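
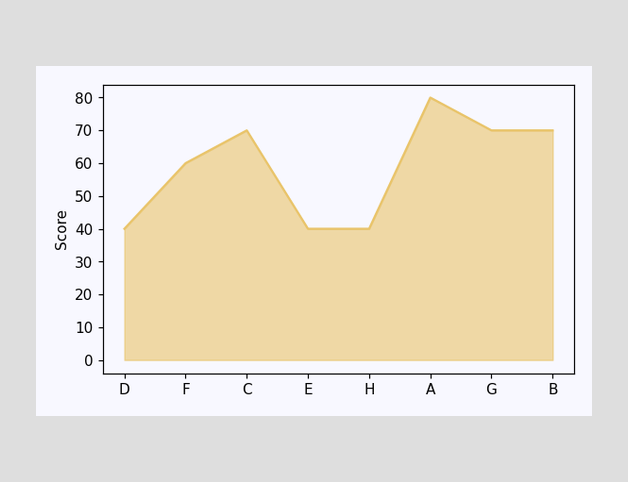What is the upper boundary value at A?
80

At A the upper boundary is at 80.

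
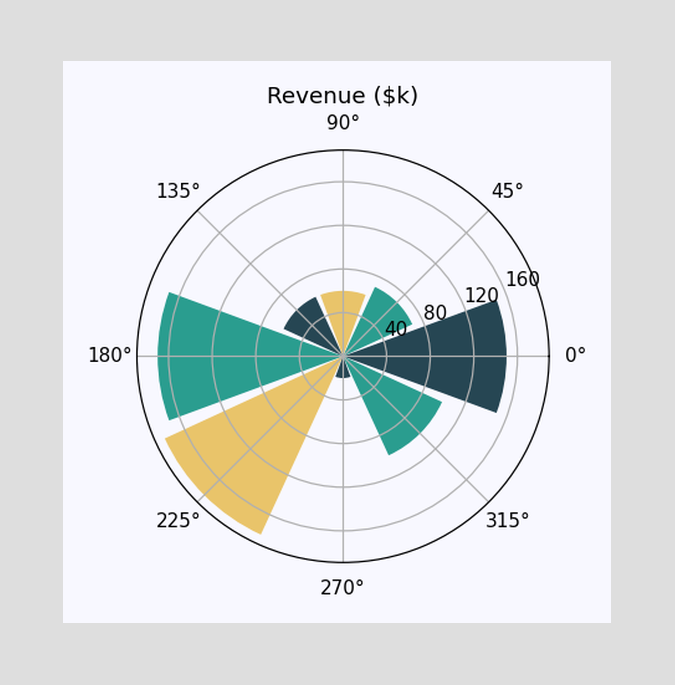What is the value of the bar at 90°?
The bar at 90° reaches $60k on the radial axis.

$60k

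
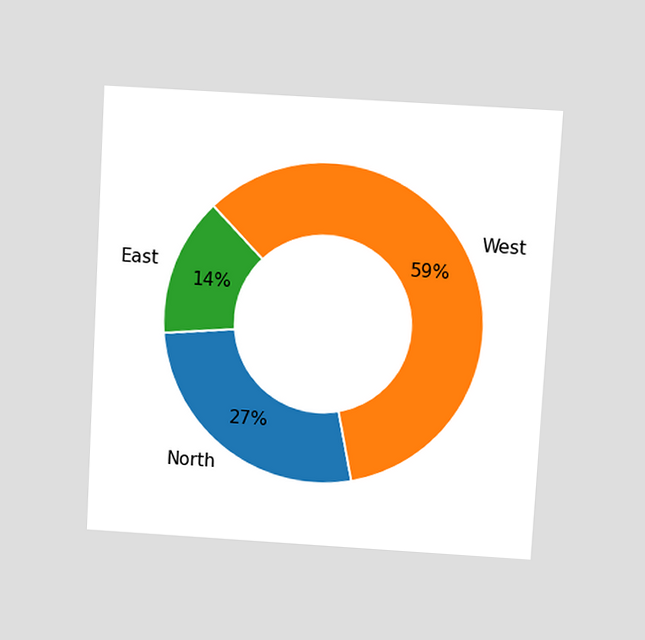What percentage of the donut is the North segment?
27%

The chart is tilted about 3° clockwise and viewed slightly from above. The North segment takes up 27% of the ring.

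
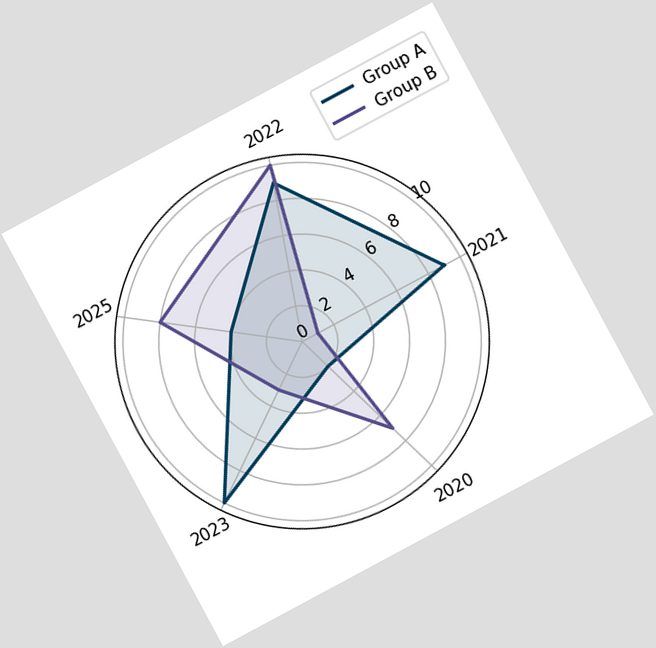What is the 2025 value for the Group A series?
The chart is tilted about 28° counter-clockwise. On the 2025 axis, Group A reaches 4.

4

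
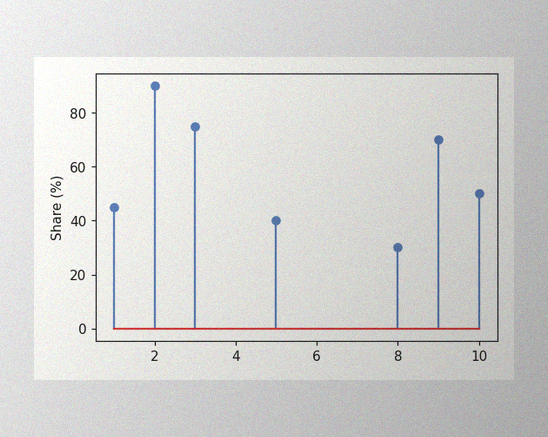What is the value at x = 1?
The image has some photo noise and uneven lighting. The stem at x=1 reaches 45%.

45%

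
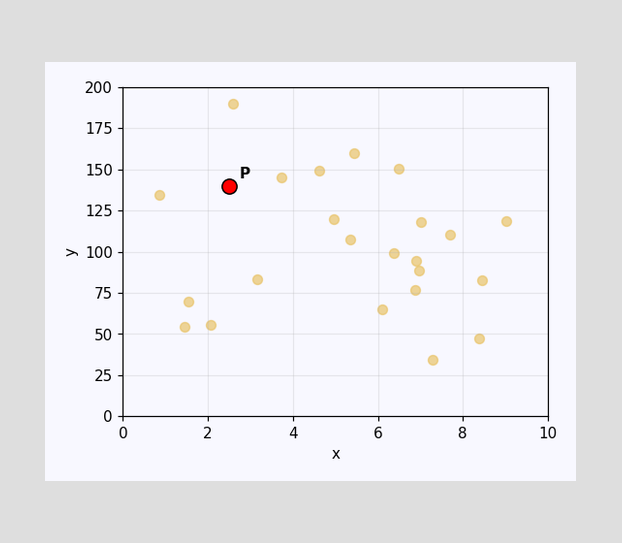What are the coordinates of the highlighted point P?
(2.5, 140)

Following the gridlines from P to each axis, P sits at (2.5, 140).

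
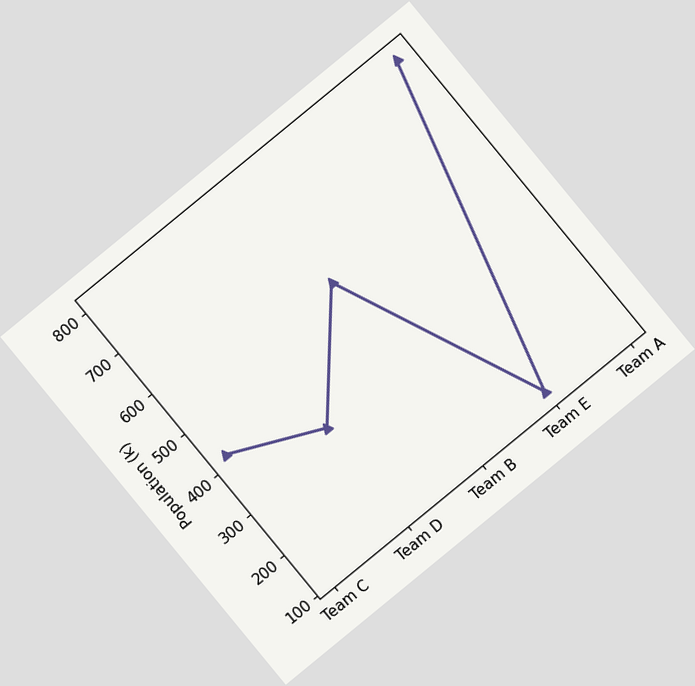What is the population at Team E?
126k

The chart is tilted about 39° counter-clockwise. At Team E, the line is at 126k.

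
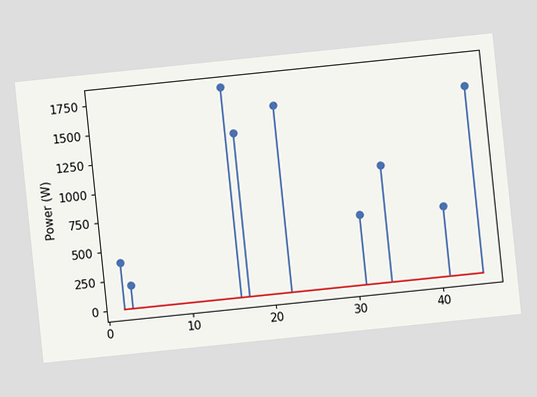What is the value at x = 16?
The chart is tilted about 6° counter-clockwise. The stem at x=16 reaches 1800W.

1800W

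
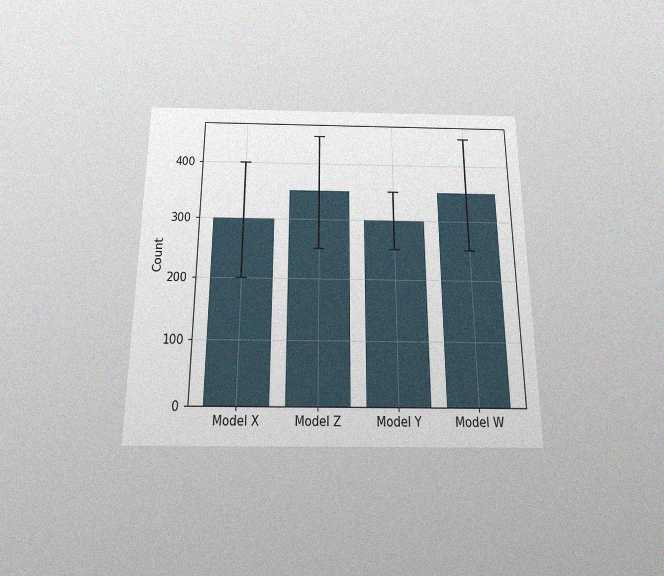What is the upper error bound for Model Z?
450

The chart is viewed slightly from below, with some photo noise. The Model Z bar's upper whisker reaches 450.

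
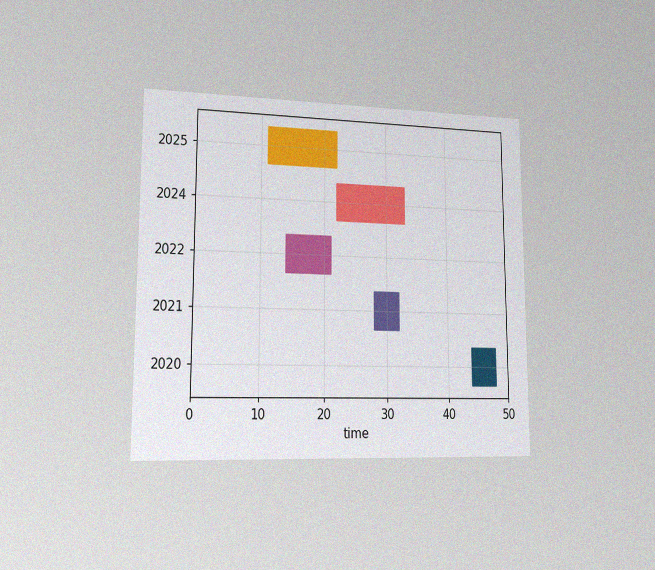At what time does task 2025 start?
11

The chart is viewed slightly from the left, with some photo noise. The 2025 bar begins at t=11.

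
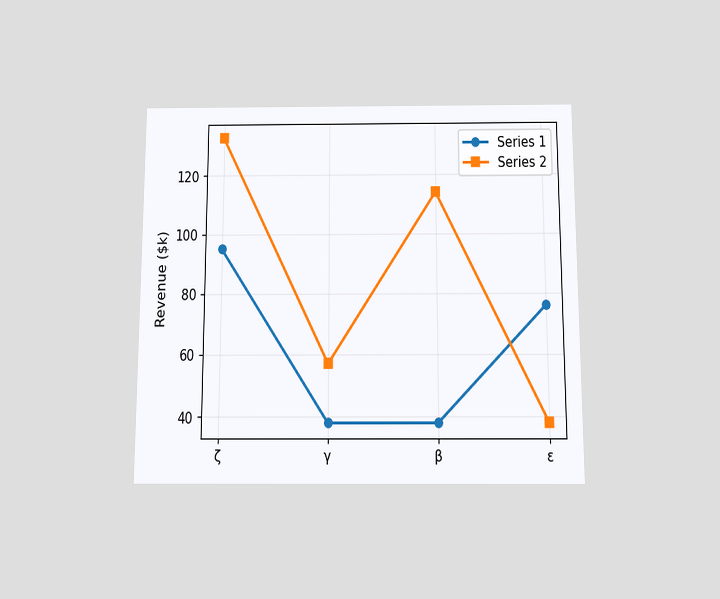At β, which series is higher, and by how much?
The chart is viewed slightly from below. At β, Series 2 sits above the other line by $76k.

Series 2, by $76k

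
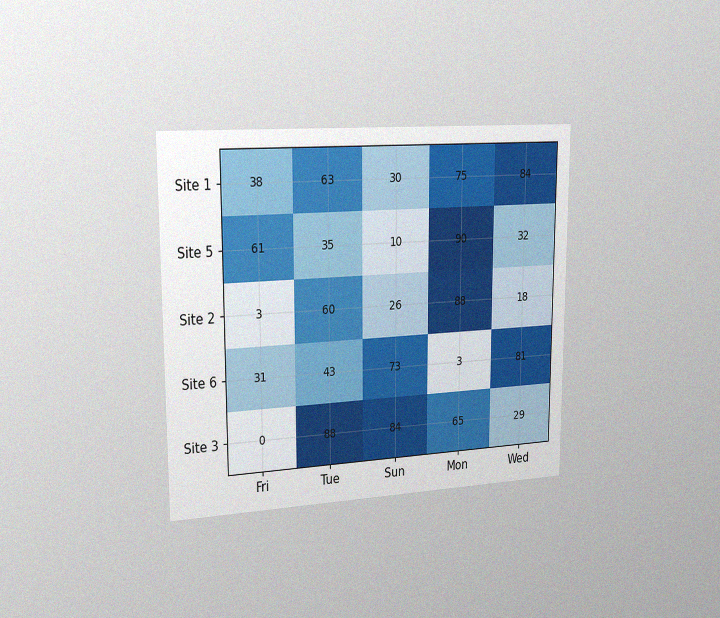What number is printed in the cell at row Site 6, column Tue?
43

The chart is viewed slightly from the left, with some photo noise. The (Site 6, Tue) cell reads 43.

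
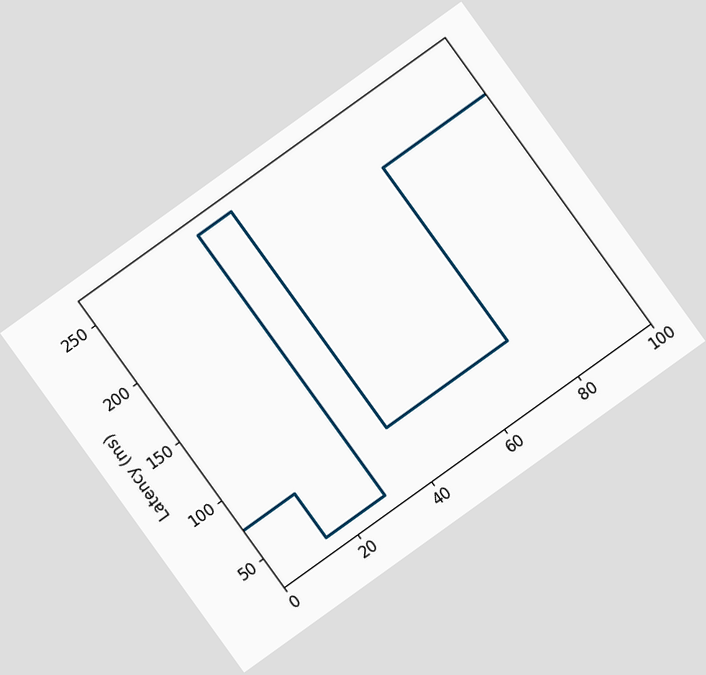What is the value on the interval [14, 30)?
The chart is tilted about 36° counter-clockwise. On [14, 30) the step sits at 37ms.

37ms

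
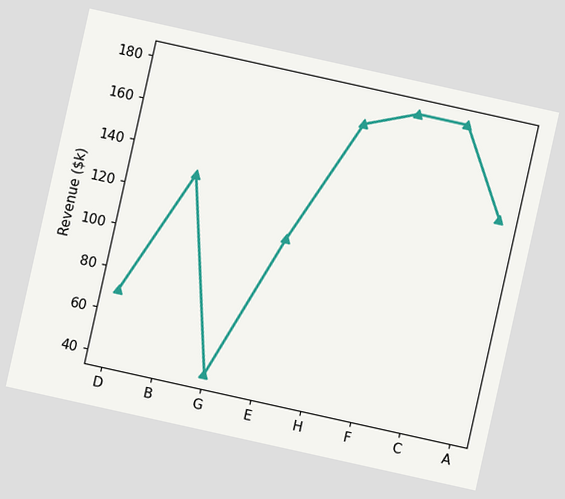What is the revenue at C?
The chart is tilted about 13° clockwise. At C, the line is at $180k.

$180k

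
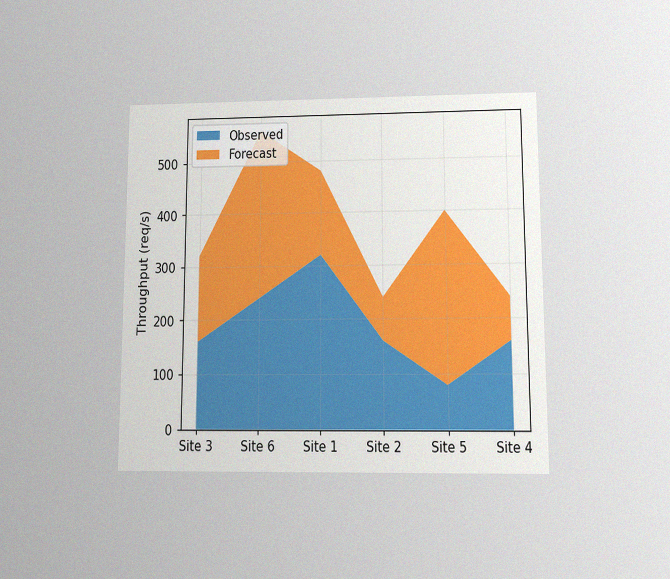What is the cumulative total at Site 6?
560req/s

The chart is viewed at a slight angle, with some photo noise. The stacked total at Site 6 reaches 560req/s.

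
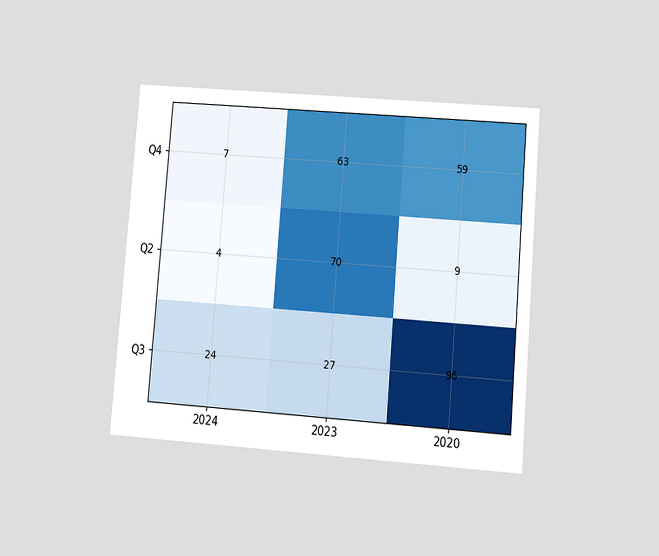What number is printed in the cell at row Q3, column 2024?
24

The chart is tilted about 5° clockwise and viewed at a slight angle. The (Q3, 2024) cell reads 24.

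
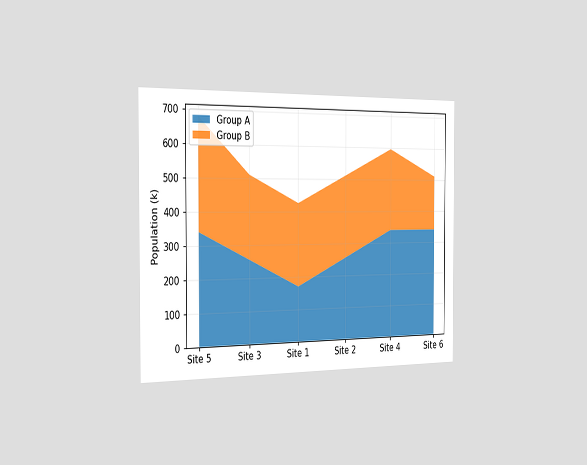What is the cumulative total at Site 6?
510k

The chart is viewed slightly from the left. The stacked total at Site 6 reaches 510k.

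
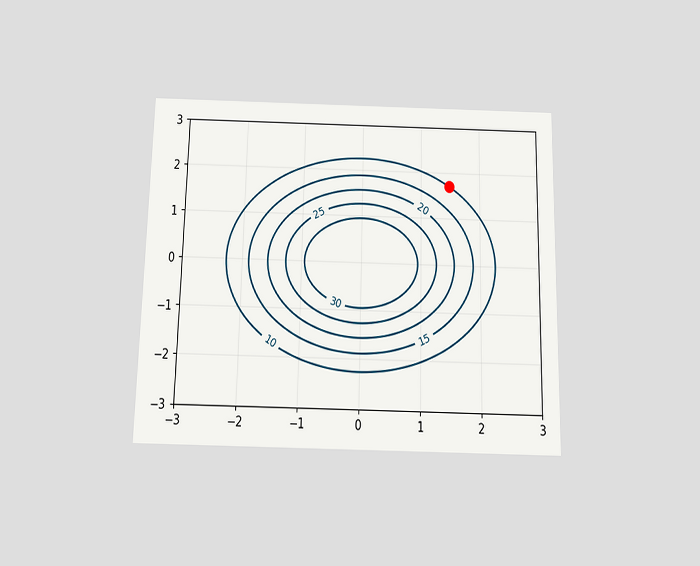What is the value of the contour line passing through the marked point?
The chart is viewed slightly from below. The marked point sits on the contour labelled 10.

10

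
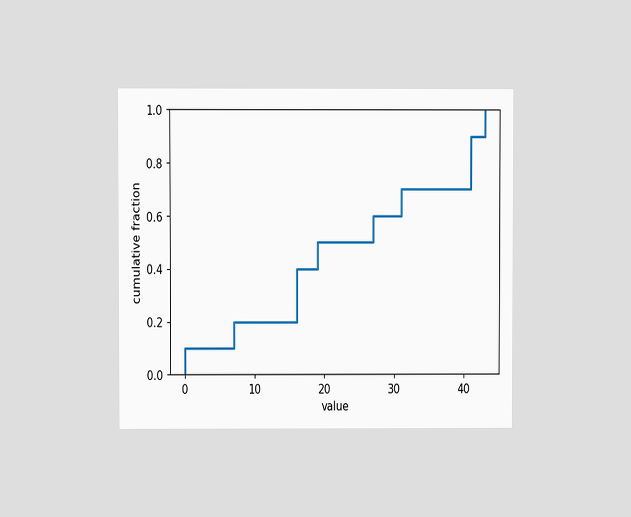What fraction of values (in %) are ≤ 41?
90%

The chart is viewed at a slight angle. At x=41 the ECDF step is at 90%.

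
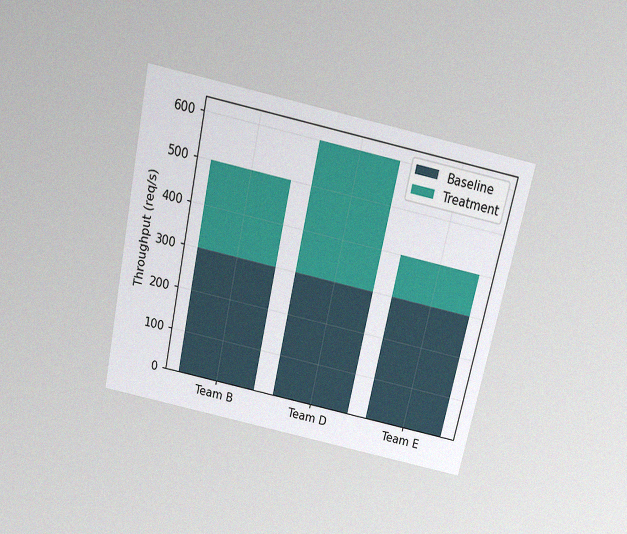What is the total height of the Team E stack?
400req/s

The chart is tilted about 12° clockwise and viewed slightly from above, with some photo noise. The Team E stack's top reaches 400req/s on the y-axis.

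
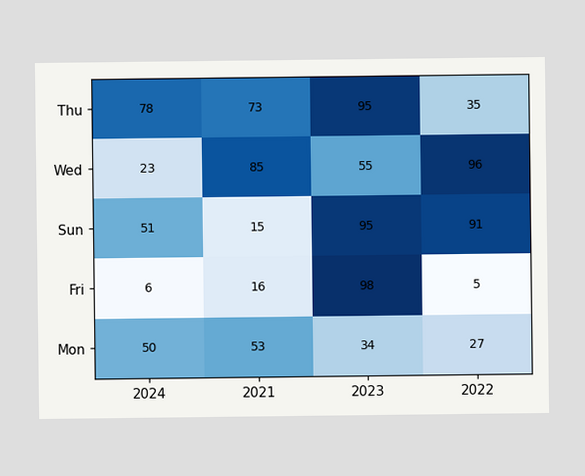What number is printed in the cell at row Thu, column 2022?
The (Thu, 2022) cell reads 35.

35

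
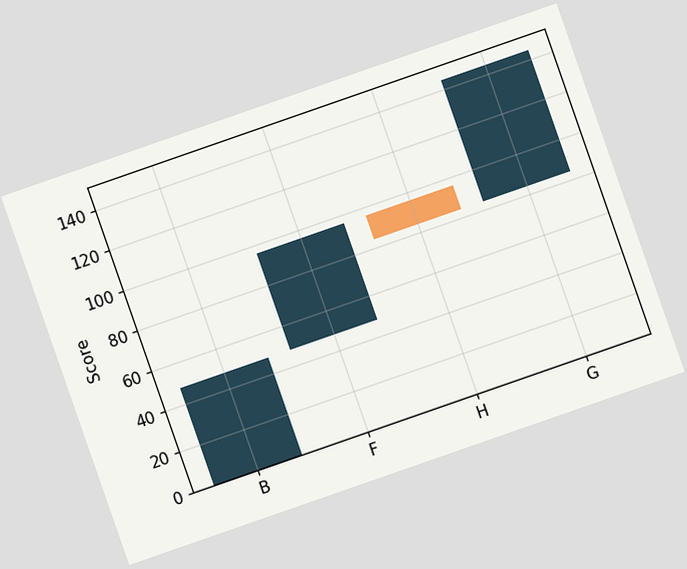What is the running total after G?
The chart is tilted about 19° counter-clockwise. After G the running total reaches 144.

144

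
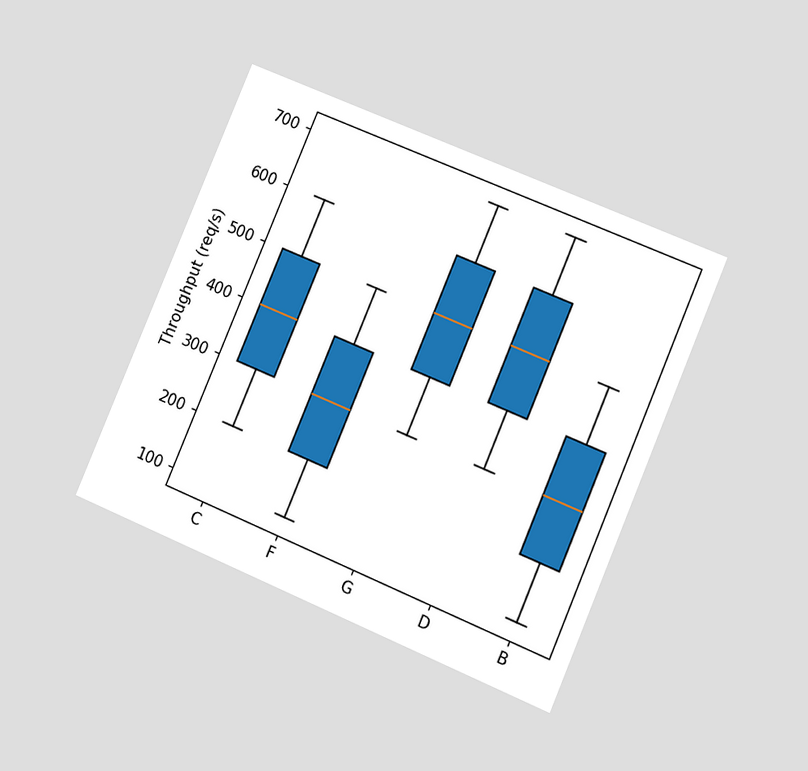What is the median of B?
The chart is tilted about 23° clockwise and viewed at a slight angle. The median line in the B box sits at 300req/s.

300req/s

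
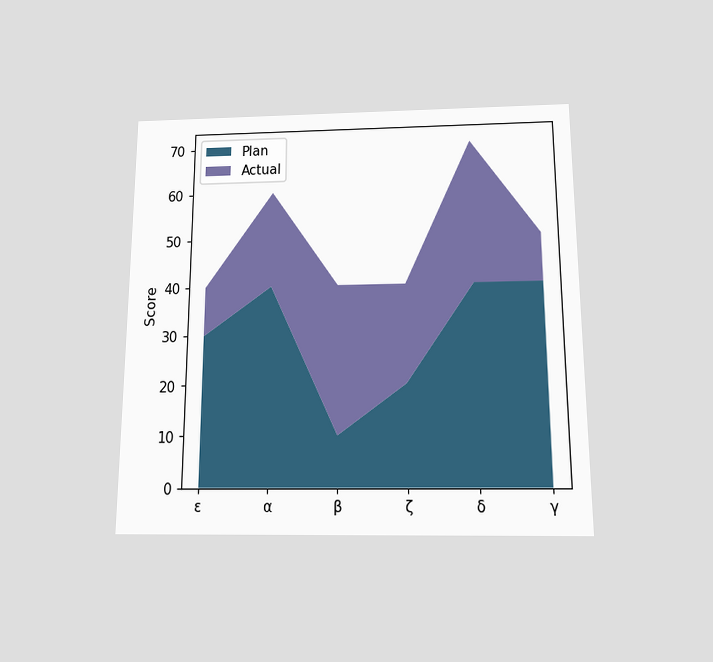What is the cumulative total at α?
The chart is viewed slightly from below. The stacked total at α reaches 60.

60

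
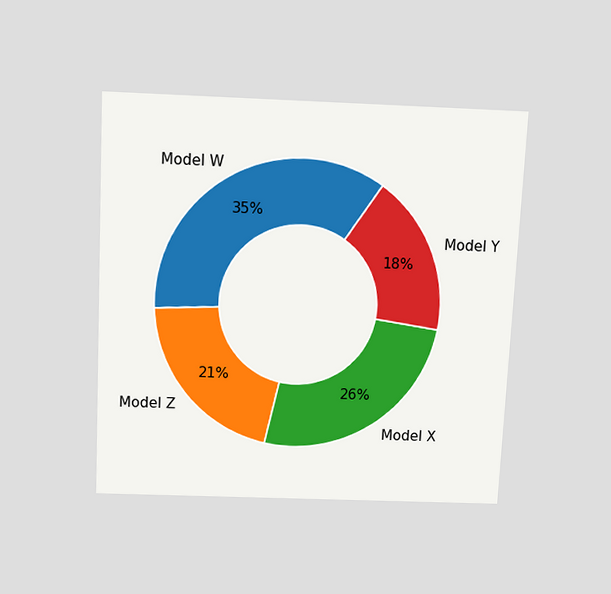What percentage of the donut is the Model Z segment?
21%

The chart is tilted about 3° clockwise and viewed slightly from above. The Model Z segment takes up 21% of the ring.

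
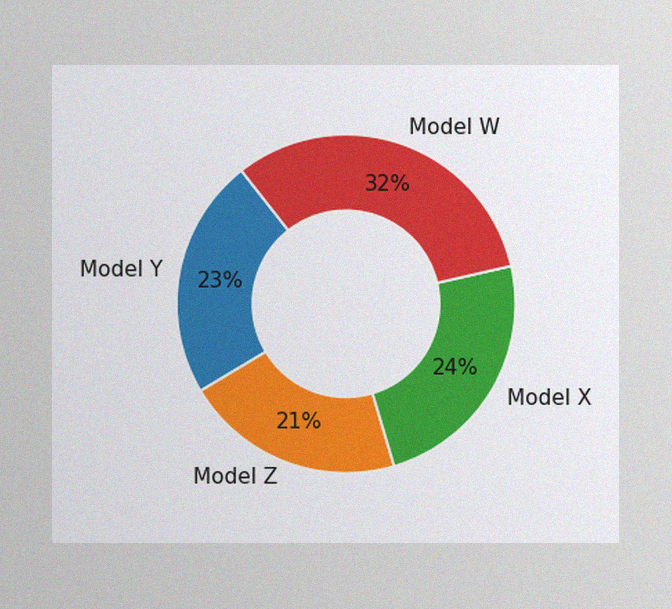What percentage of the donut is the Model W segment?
The image has some photo noise and uneven lighting. The Model W segment takes up 32% of the ring.

32%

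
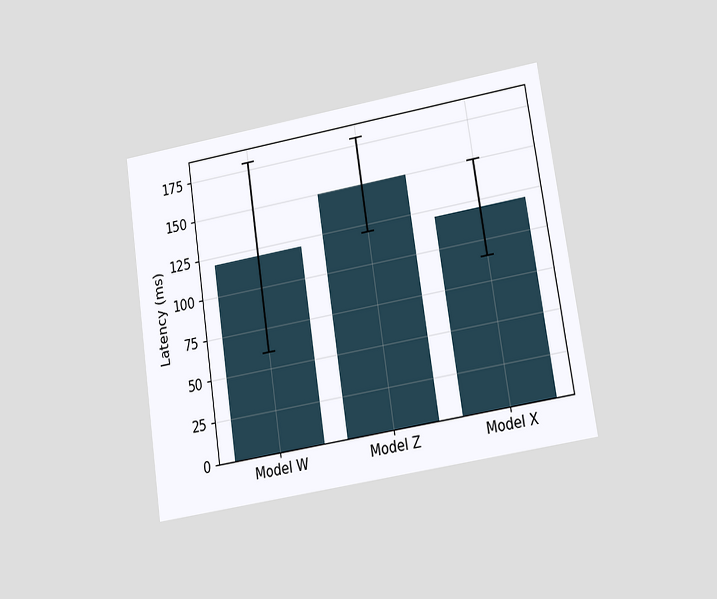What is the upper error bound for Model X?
The chart is tilted about 9° counter-clockwise and viewed at a slight angle. The Model X bar's upper whisker reaches 150ms.

150ms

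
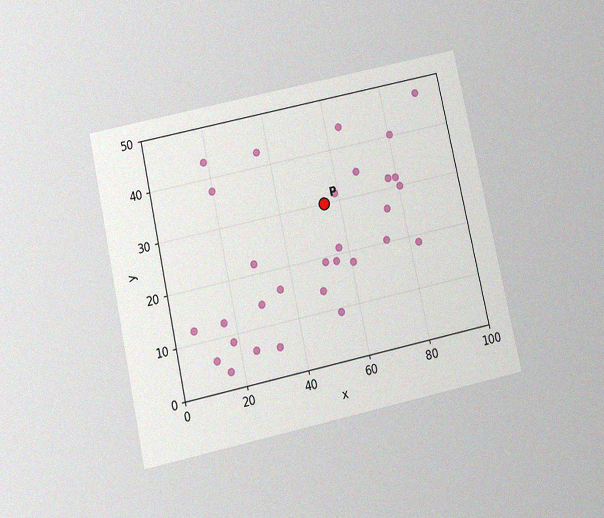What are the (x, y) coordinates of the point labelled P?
The chart is tilted about 12° counter-clockwise and viewed slightly from below, with some photo noise. Following the gridlines from P to each axis, P sits at (55, 30).

(55, 30)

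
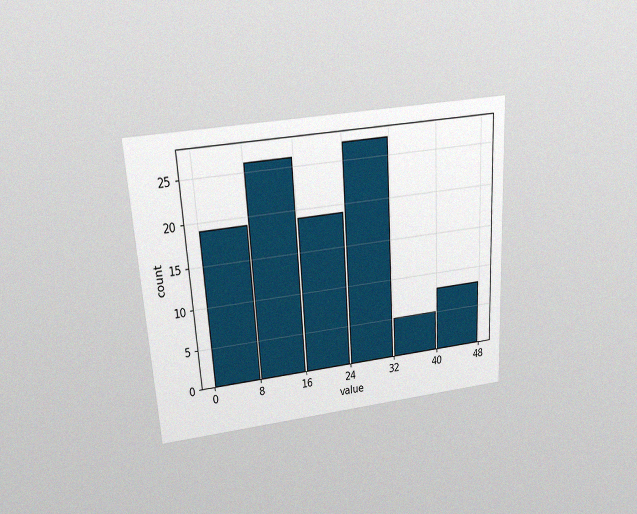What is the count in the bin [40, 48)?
8

The chart is tilted about 3° counter-clockwise and viewed slightly from above, with some photo noise. The [40, 48) bin has height 8.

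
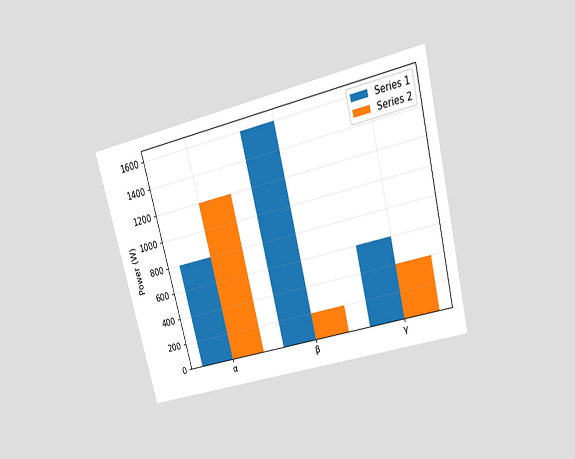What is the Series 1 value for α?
800W

The chart is tilted about 14° counter-clockwise and viewed at a slight angle. The Series 1 bar at α reaches 800W on the y-axis.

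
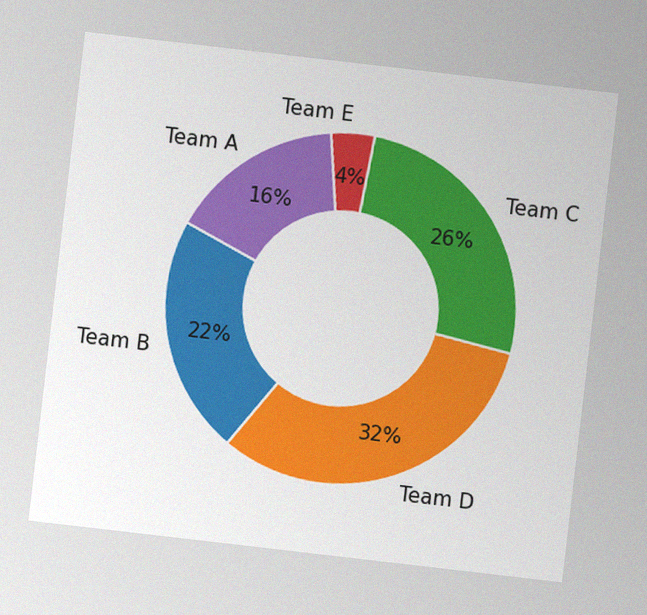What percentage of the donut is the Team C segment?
The chart is tilted about 7° clockwise, with some photo noise. The Team C segment takes up 26% of the ring.

26%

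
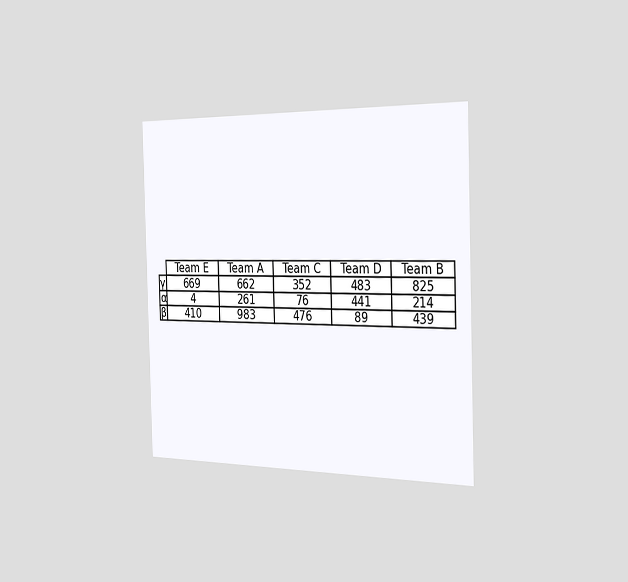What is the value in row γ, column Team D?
The chart is viewed slightly from the right. The (γ, Team D) cell reads 483.

483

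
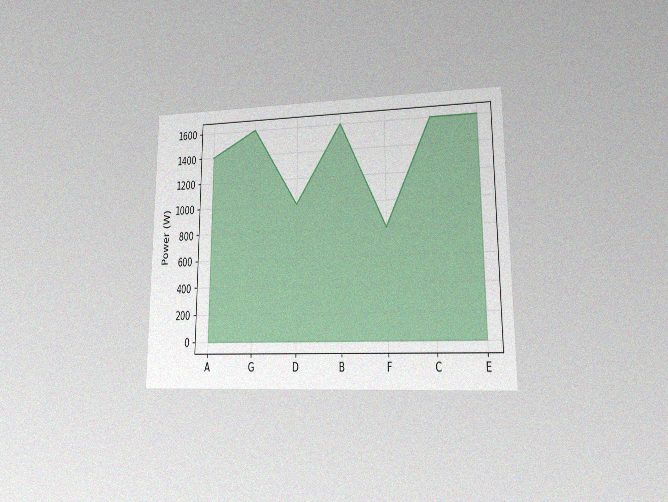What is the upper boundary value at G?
The chart is viewed at a slight angle, with some photo noise. At G the upper boundary is at 1600W.

1600W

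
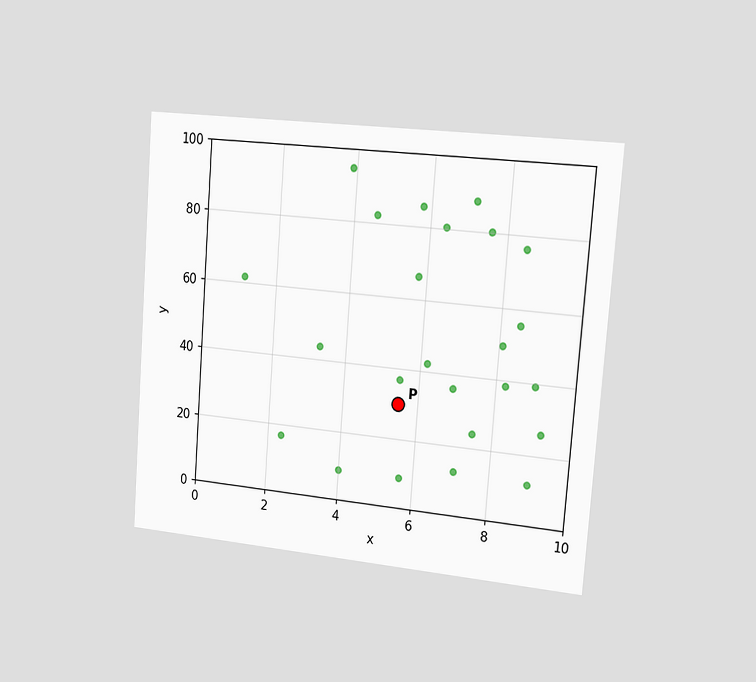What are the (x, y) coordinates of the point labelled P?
(5.5, 30)

The chart is tilted about 4° clockwise and viewed slightly from the right. Following the gridlines from P to each axis, P sits at (5.5, 30).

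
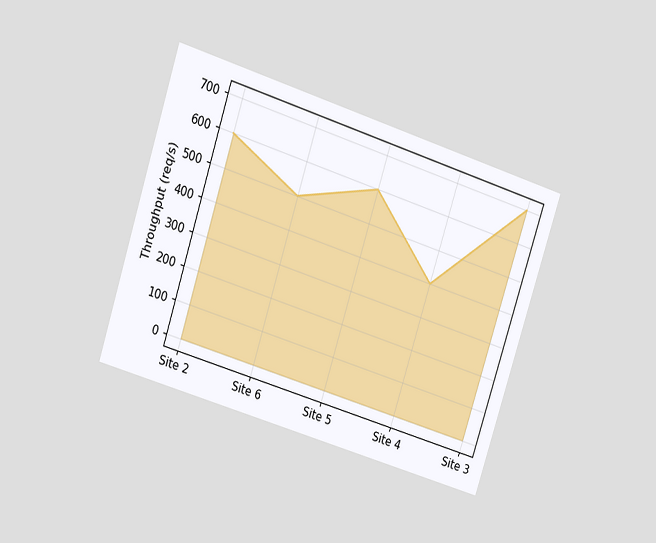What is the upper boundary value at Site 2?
The chart is tilted about 18° clockwise and viewed at a slight angle. At Site 2 the upper boundary is at 600req/s.

600req/s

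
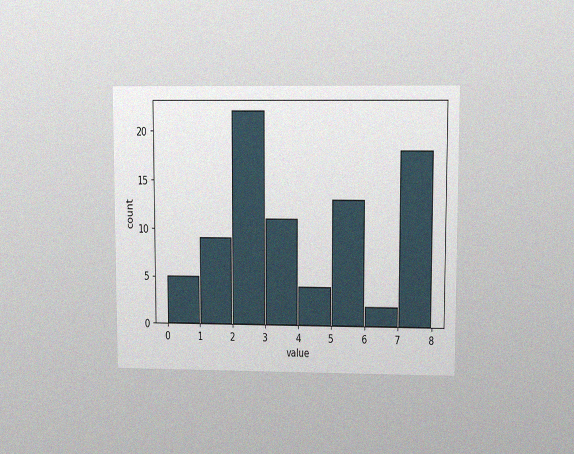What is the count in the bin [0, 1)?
The chart is viewed at a slight angle, with some photo noise. The [0, 1) bin has height 5.

5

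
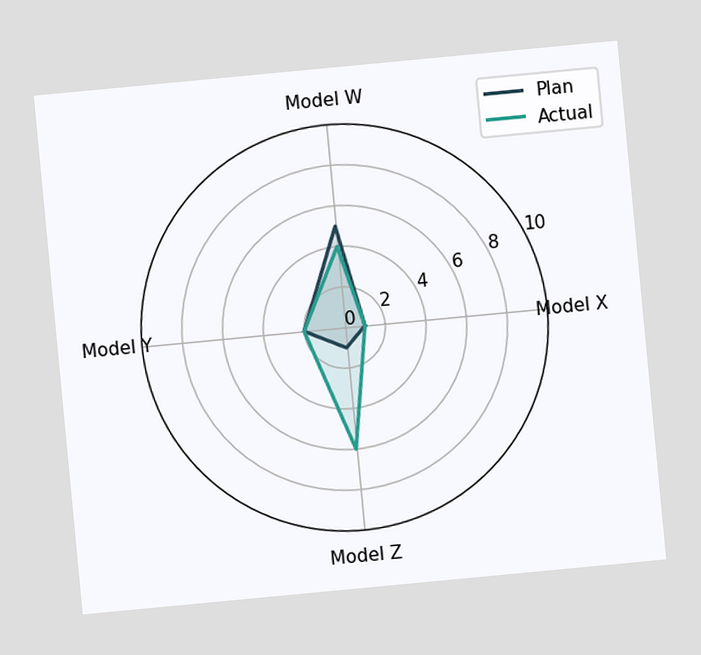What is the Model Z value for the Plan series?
1

The chart is tilted about 5° counter-clockwise. On the Model Z axis, Plan reaches 1.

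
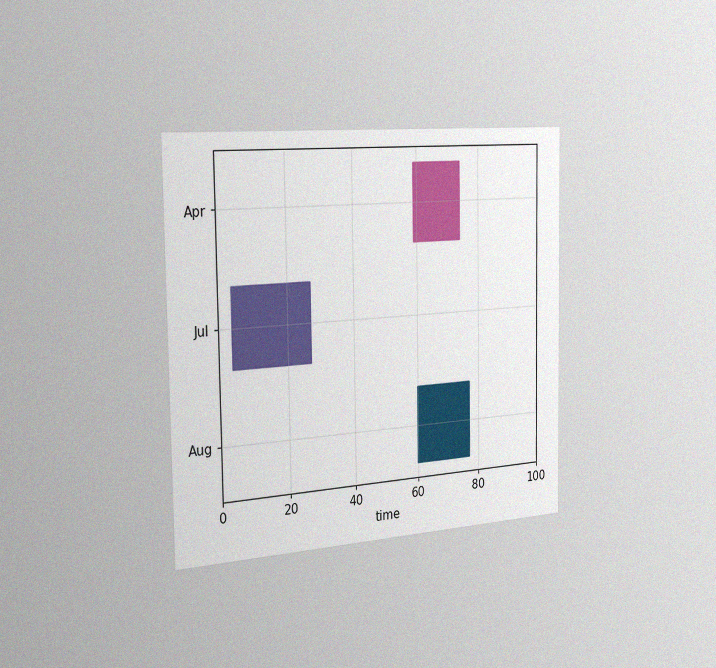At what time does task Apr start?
The chart is viewed slightly from the left, with some photo noise. The Apr bar begins at t=59.

59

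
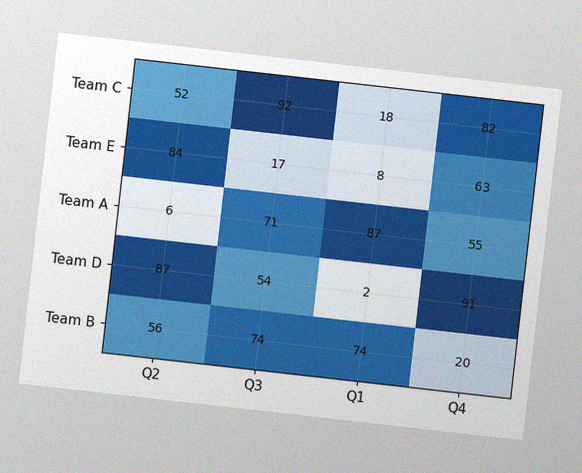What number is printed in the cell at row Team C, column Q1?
The chart is tilted about 6° clockwise, with some photo noise. The (Team C, Q1) cell reads 18.

18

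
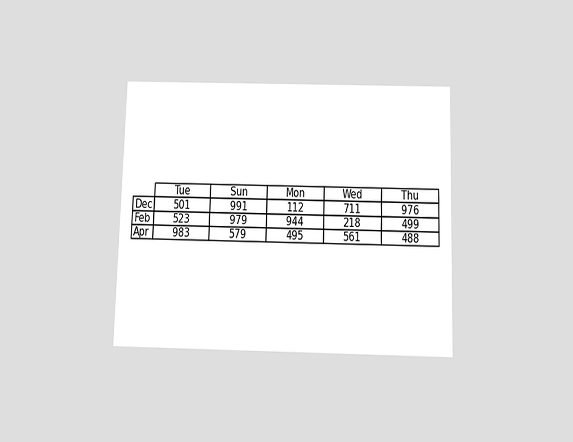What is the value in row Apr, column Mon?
The chart is viewed slightly from below. The (Apr, Mon) cell reads 495.

495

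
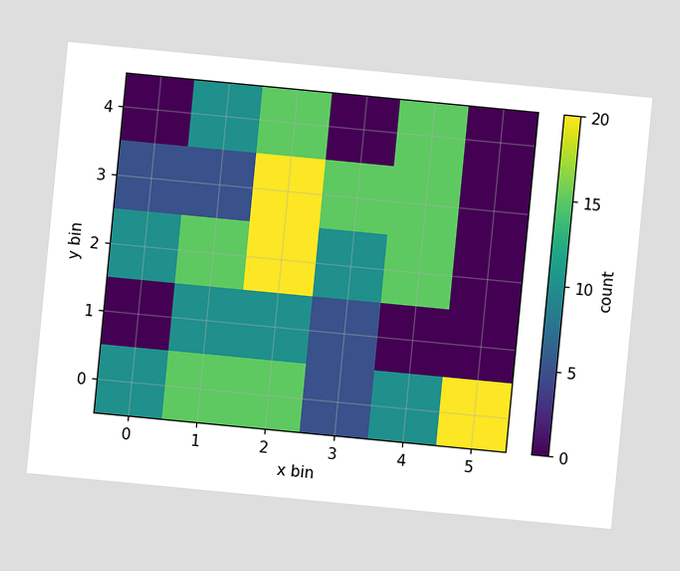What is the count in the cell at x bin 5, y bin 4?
The chart is tilted about 5° clockwise. Matching the cell (5, 4) against the colorbar gives 0.

0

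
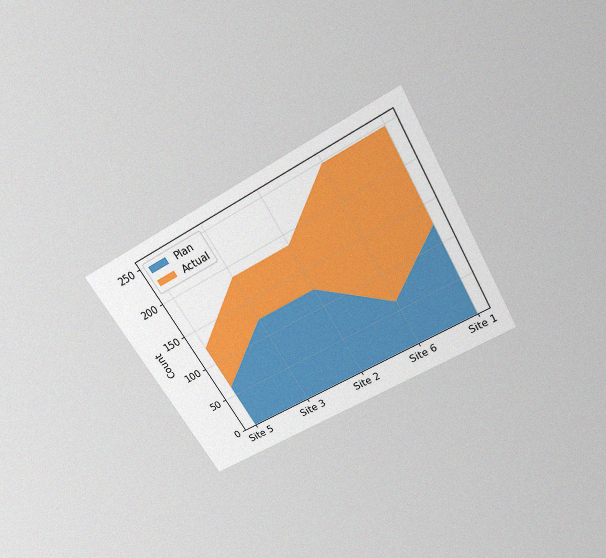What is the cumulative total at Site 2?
The chart is tilted about 30° counter-clockwise and viewed slightly from above, with some photo noise. The stacked total at Site 2 reaches 186.

186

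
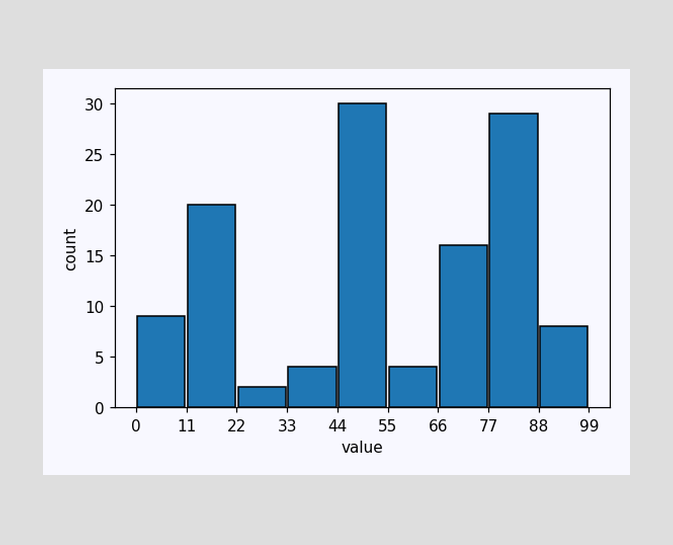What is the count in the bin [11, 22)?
The [11, 22) bin has height 20.

20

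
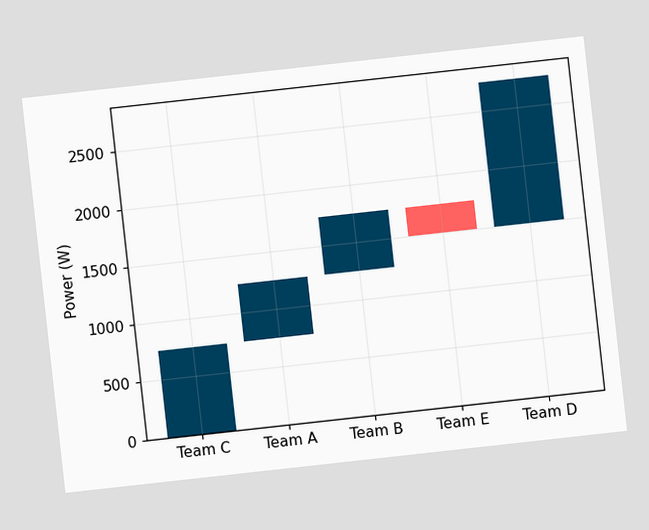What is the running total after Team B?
The chart is tilted about 6° counter-clockwise. After Team B the running total reaches 1750W.

1750W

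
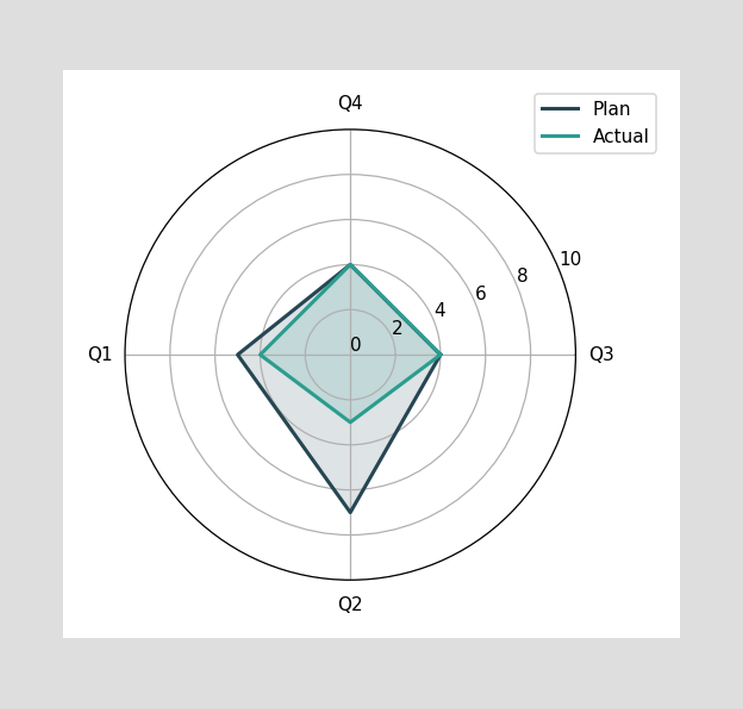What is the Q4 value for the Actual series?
On the Q4 axis, Actual reaches 4.

4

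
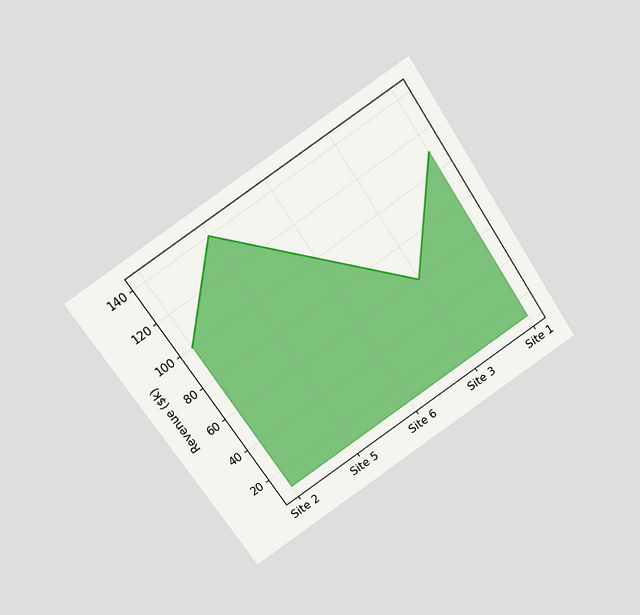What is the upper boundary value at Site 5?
$140k

The chart is tilted about 34° counter-clockwise and viewed at a slight angle. At Site 5 the upper boundary is at $140k.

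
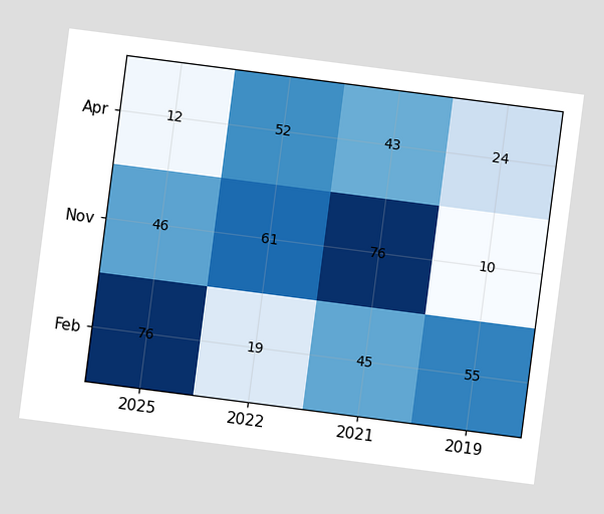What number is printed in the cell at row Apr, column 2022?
52

The chart is tilted about 7° clockwise. The (Apr, 2022) cell reads 52.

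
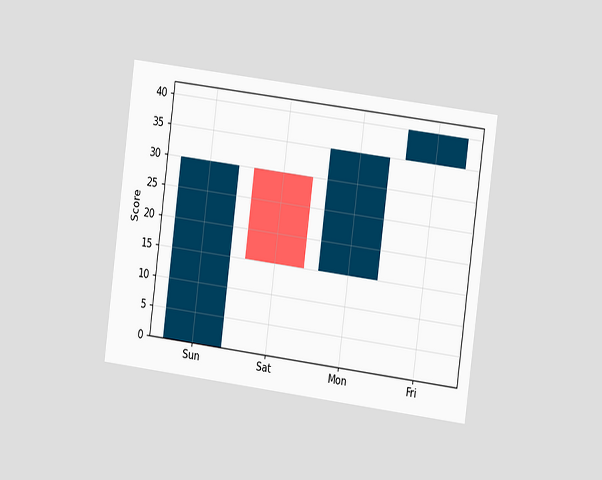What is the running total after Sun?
The chart is tilted about 7° clockwise and viewed at a slight angle. After Sun the running total reaches 30.

30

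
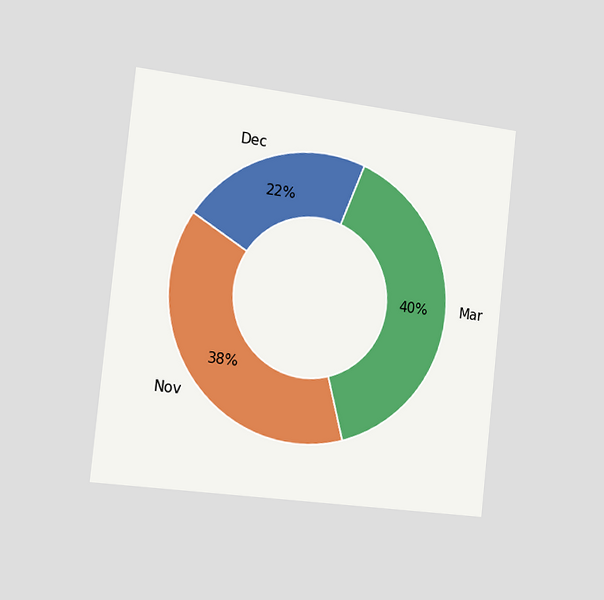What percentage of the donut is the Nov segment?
38%

The chart is tilted about 6° clockwise and viewed slightly from the left. The Nov segment takes up 38% of the ring.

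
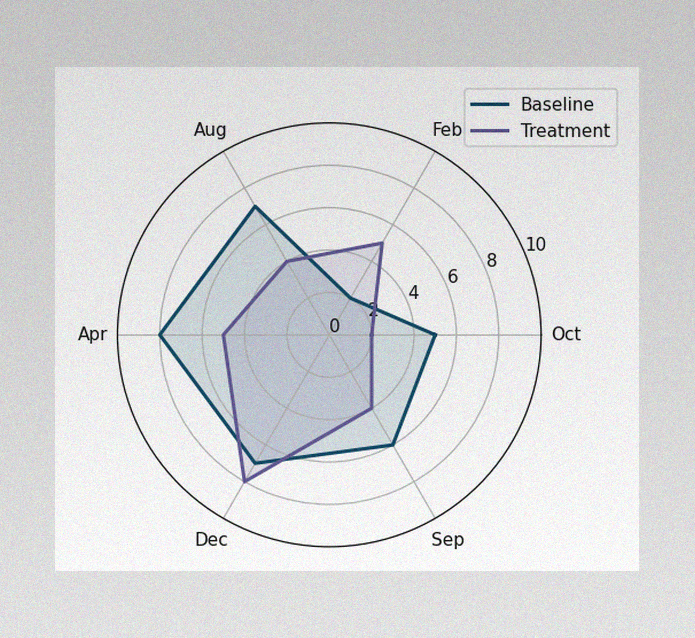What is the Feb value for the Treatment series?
5

The image has some photo noise and uneven lighting. On the Feb axis, Treatment reaches 5.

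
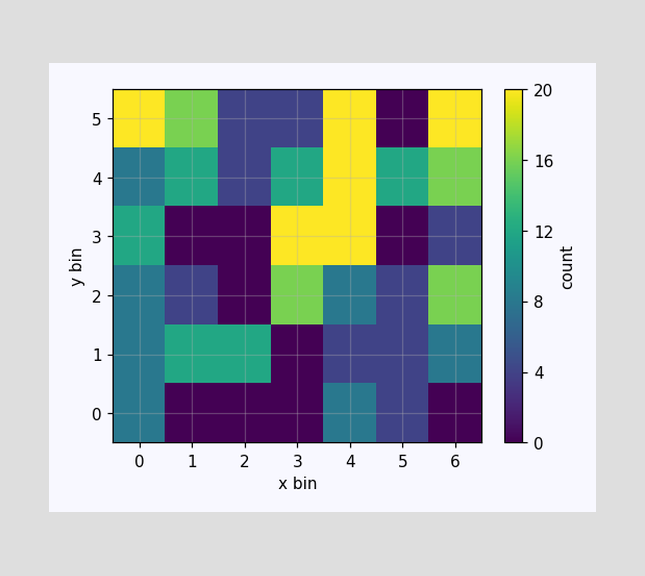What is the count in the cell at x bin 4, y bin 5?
20

Matching the cell (4, 5) against the colorbar gives 20.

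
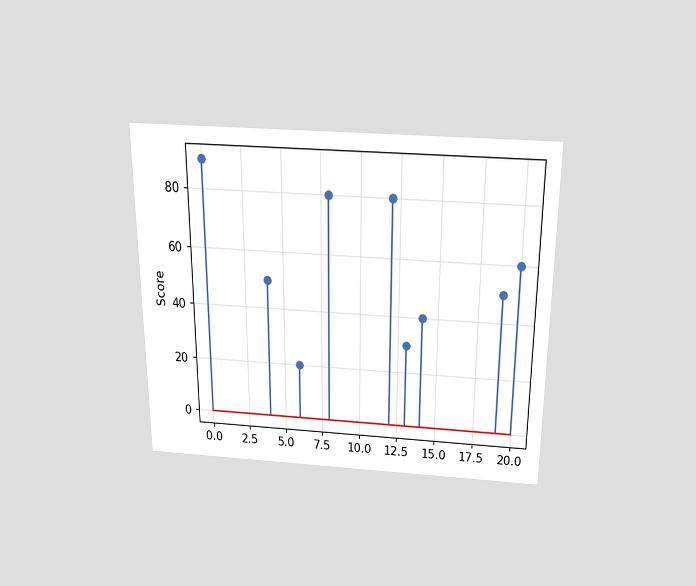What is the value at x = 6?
The chart is viewed slightly from above. The stem at x=6 reaches 20.

20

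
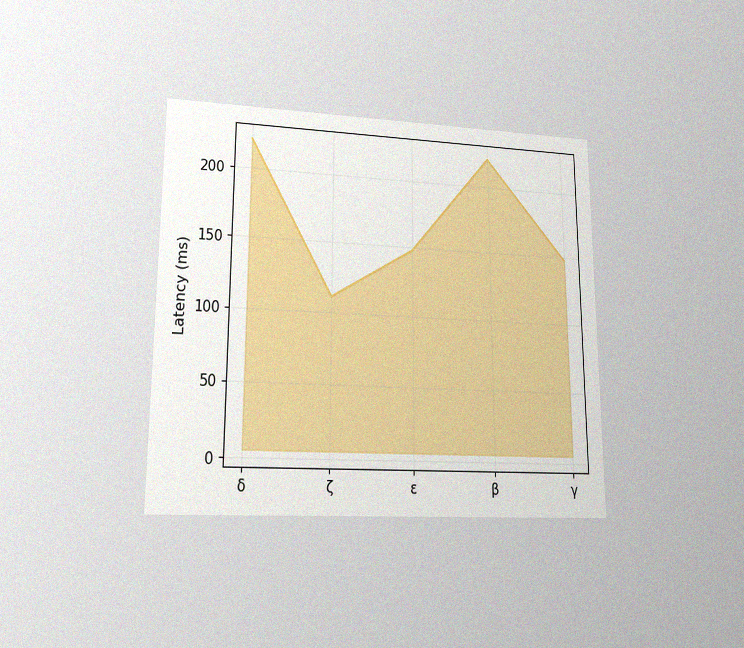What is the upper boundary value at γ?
The chart is viewed at a slight angle, with some photo noise. At γ the upper boundary is at 148ms.

148ms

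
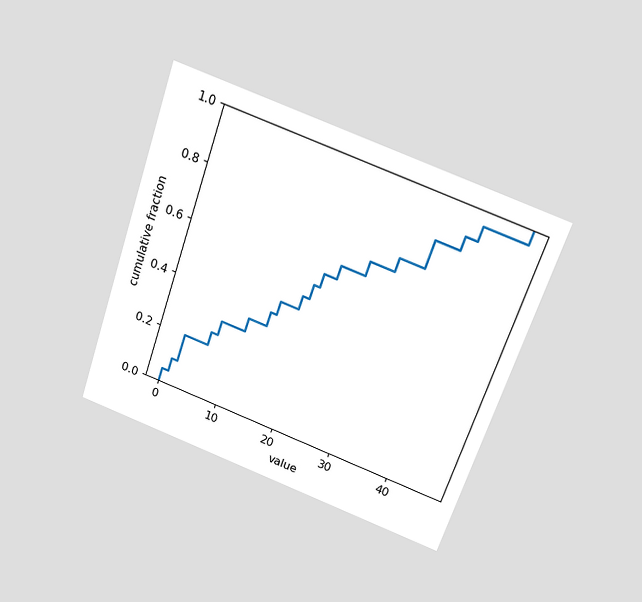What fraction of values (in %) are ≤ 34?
The chart is tilted about 19° clockwise and viewed slightly from above. At x=34 the ECDF step is at 85%.

85%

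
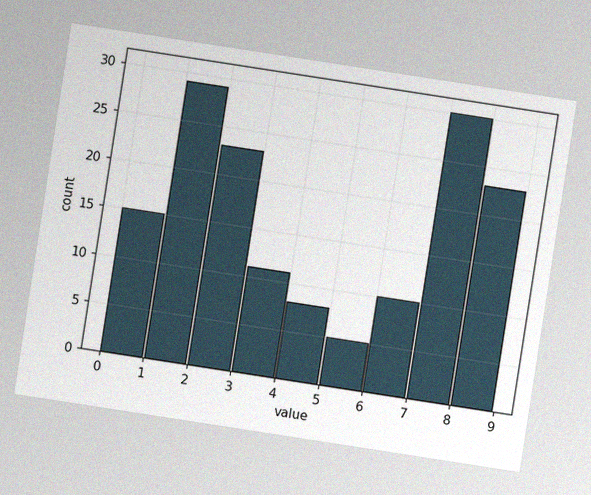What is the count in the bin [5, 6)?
5

The chart is tilted about 9° clockwise, with some photo noise. The [5, 6) bin has height 5.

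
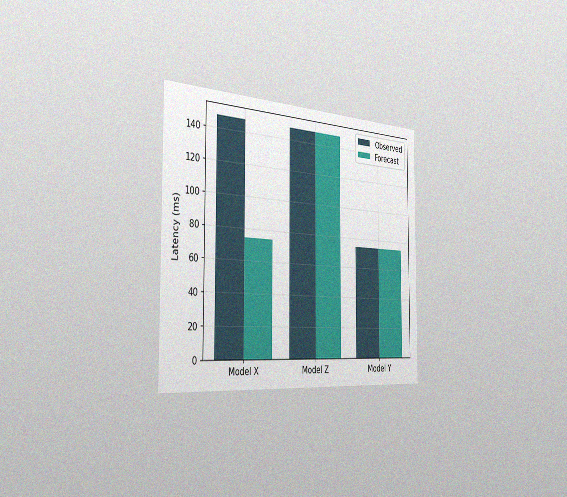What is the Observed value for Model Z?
148ms

The chart is viewed slightly from the left, with some photo noise. The Observed bar at Model Z reaches 148ms on the y-axis.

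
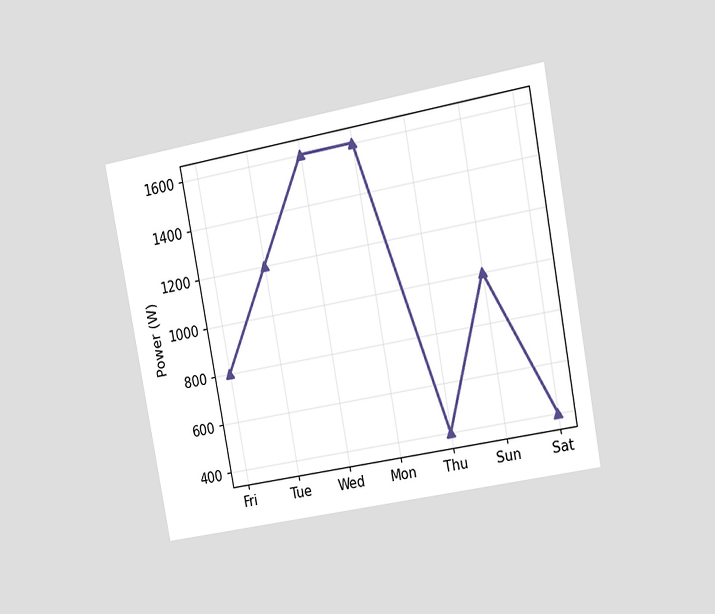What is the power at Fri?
The chart is tilted about 10° counter-clockwise and viewed at a slight angle. At Fri, the line is at 800W.

800W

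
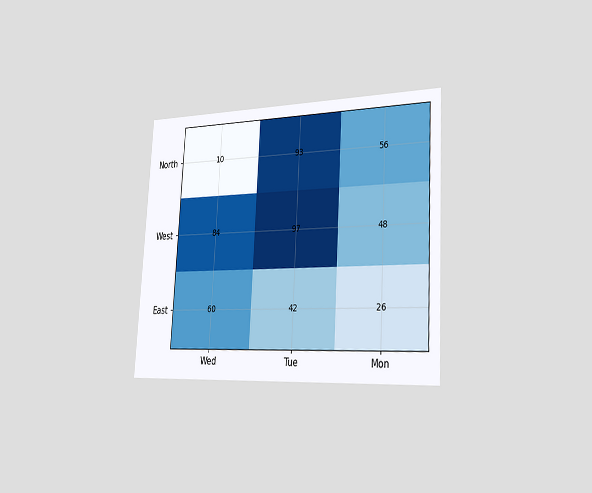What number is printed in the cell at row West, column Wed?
84

The chart is tilted about 3° clockwise and viewed slightly from the right. The (West, Wed) cell reads 84.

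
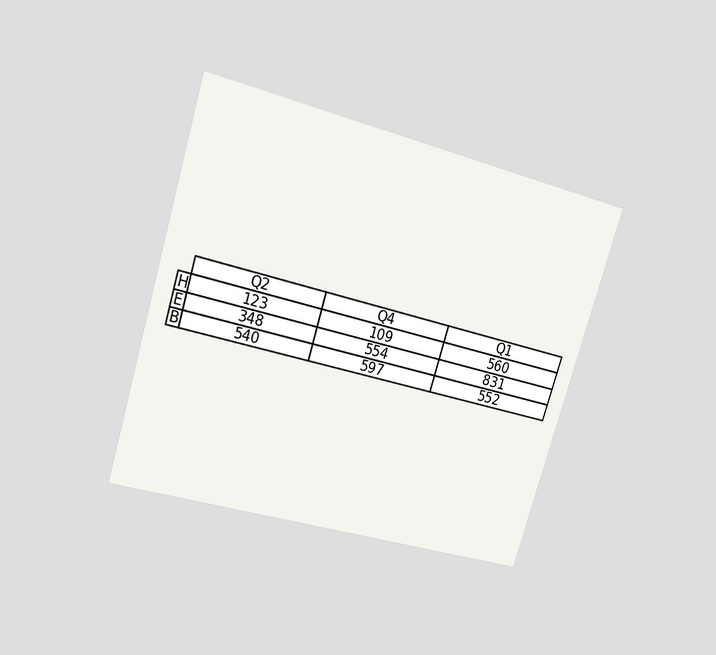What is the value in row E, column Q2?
348

The chart is tilted about 17° clockwise and viewed at a slight angle. The (E, Q2) cell reads 348.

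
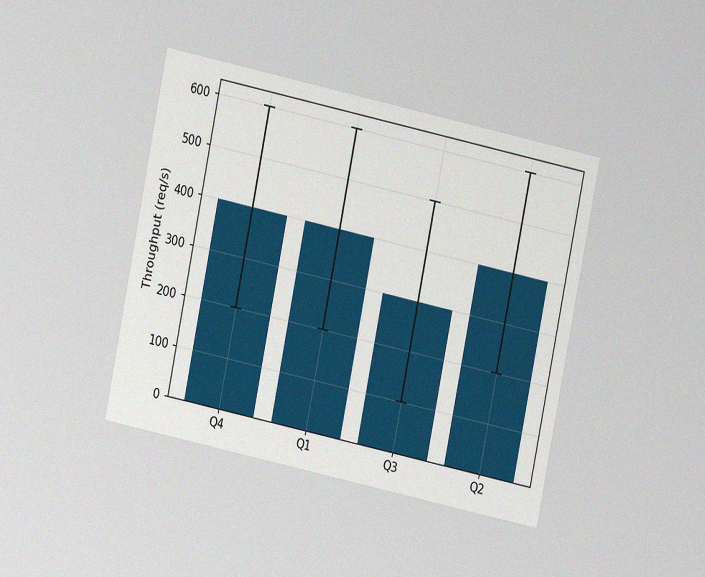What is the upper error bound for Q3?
500req/s

The chart is tilted about 12° clockwise and viewed at a slight angle, with some photo noise. The Q3 bar's upper whisker reaches 500req/s.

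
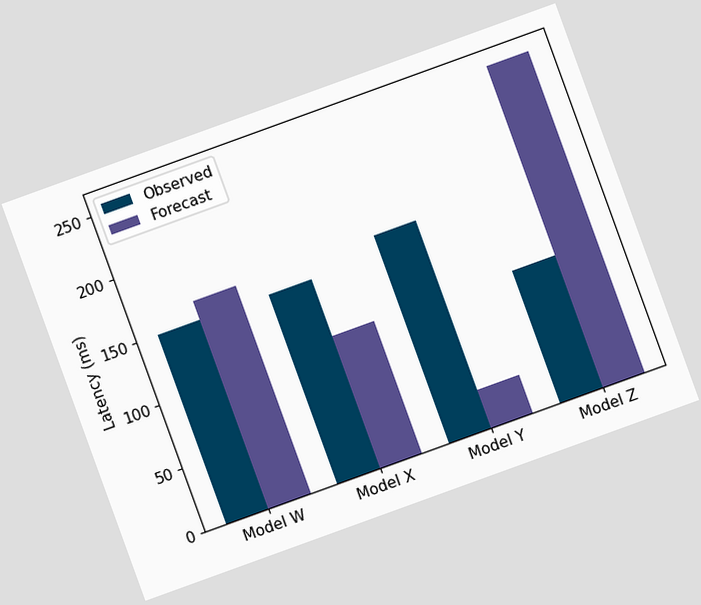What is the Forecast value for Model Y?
The chart is tilted about 20° counter-clockwise. The Forecast bar at Model Y reaches 30ms on the y-axis.

30ms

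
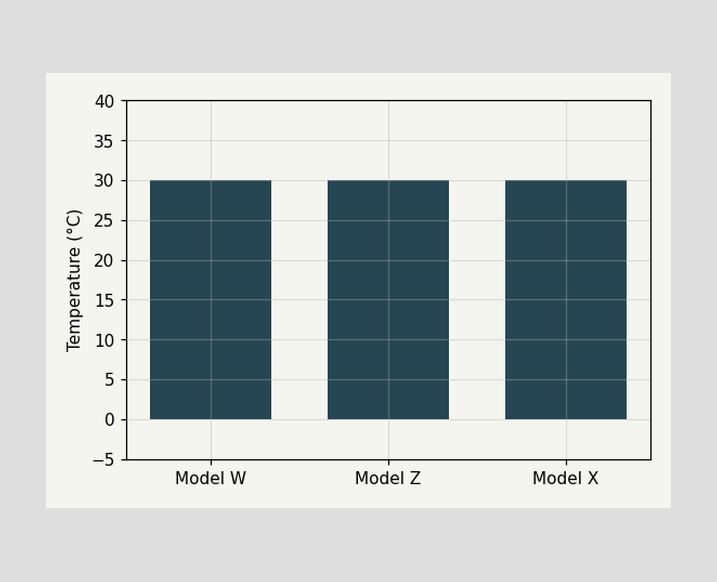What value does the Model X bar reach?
Reading along the chart's y-axis, the Model X bar reaches 30°C.

30°C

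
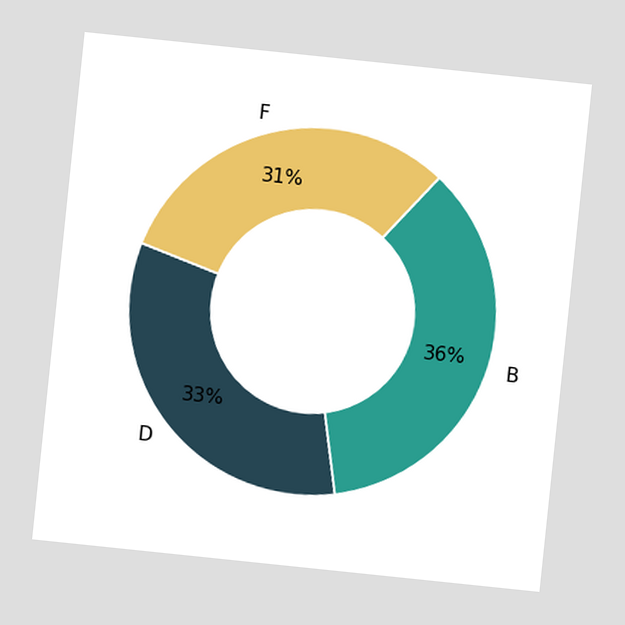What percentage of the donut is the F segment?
The chart is tilted about 6° clockwise. The F segment takes up 31% of the ring.

31%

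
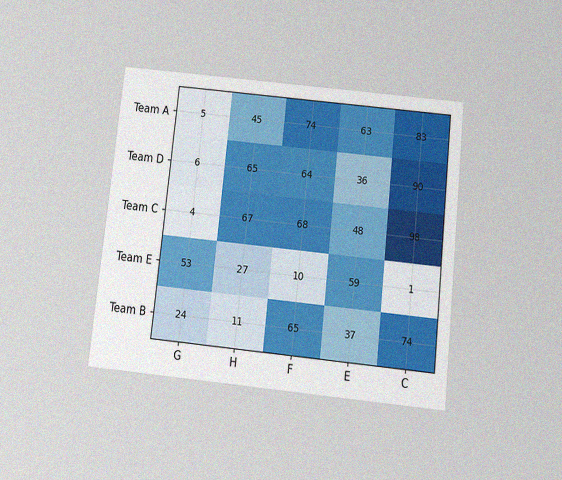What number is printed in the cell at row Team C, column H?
67

The chart is tilted about 6° clockwise and viewed slightly from below, with some photo noise. The (Team C, H) cell reads 67.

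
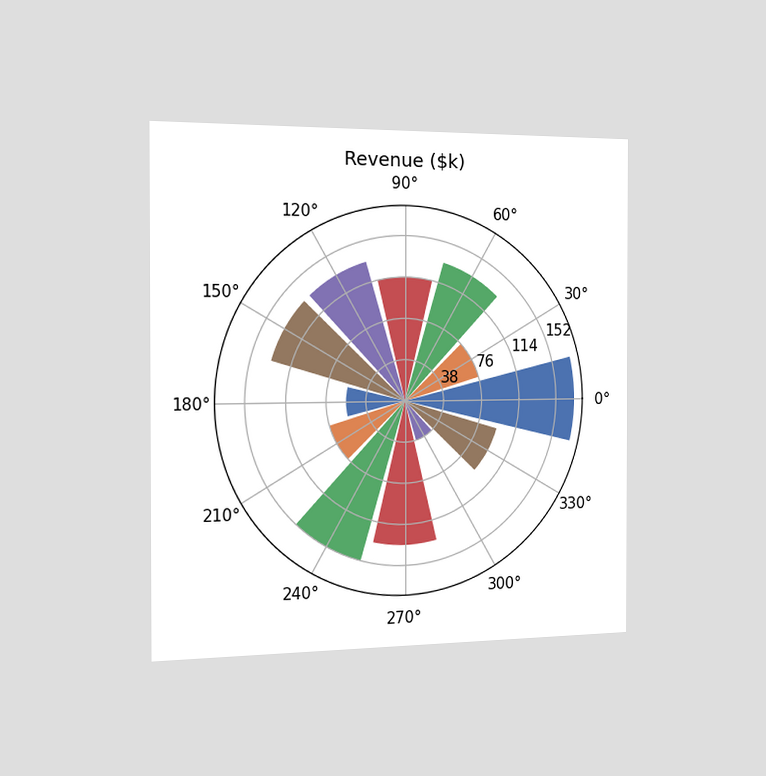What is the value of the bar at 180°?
The chart is viewed slightly from the left. The bar at 180° reaches $57k on the radial axis.

$57k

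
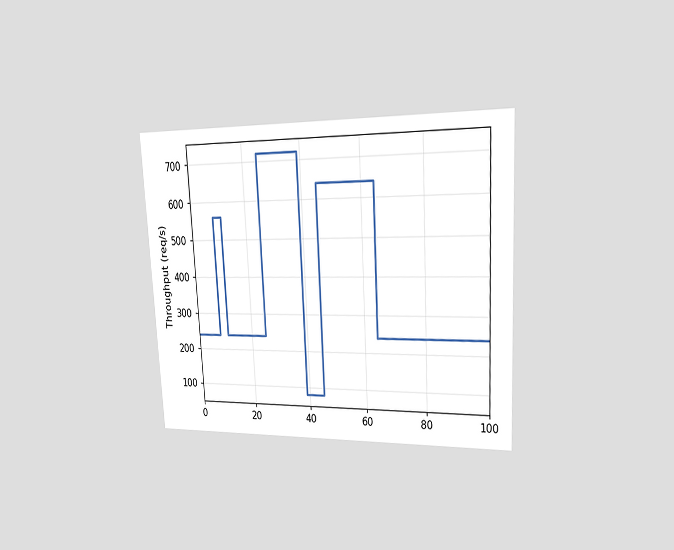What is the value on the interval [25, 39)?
The chart is tilted about 3° counter-clockwise and viewed slightly from the right. On [25, 39) the step sits at 720req/s.

720req/s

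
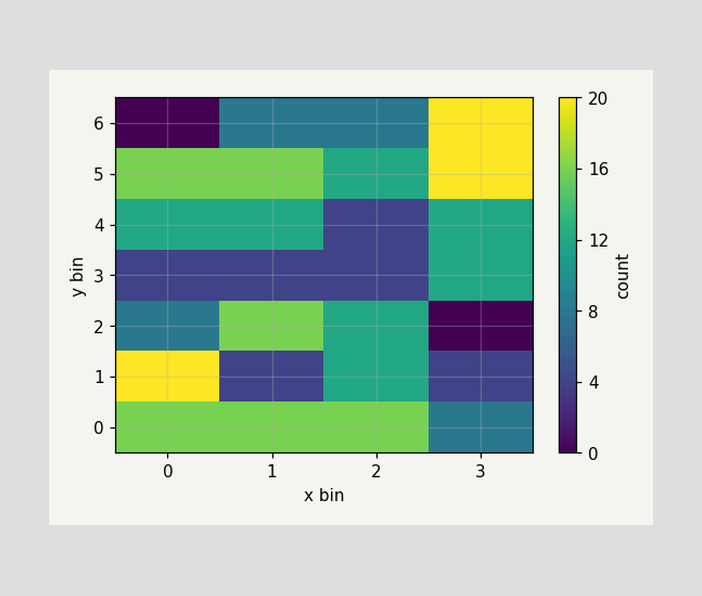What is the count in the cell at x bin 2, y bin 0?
16

Matching the cell (2, 0) against the colorbar gives 16.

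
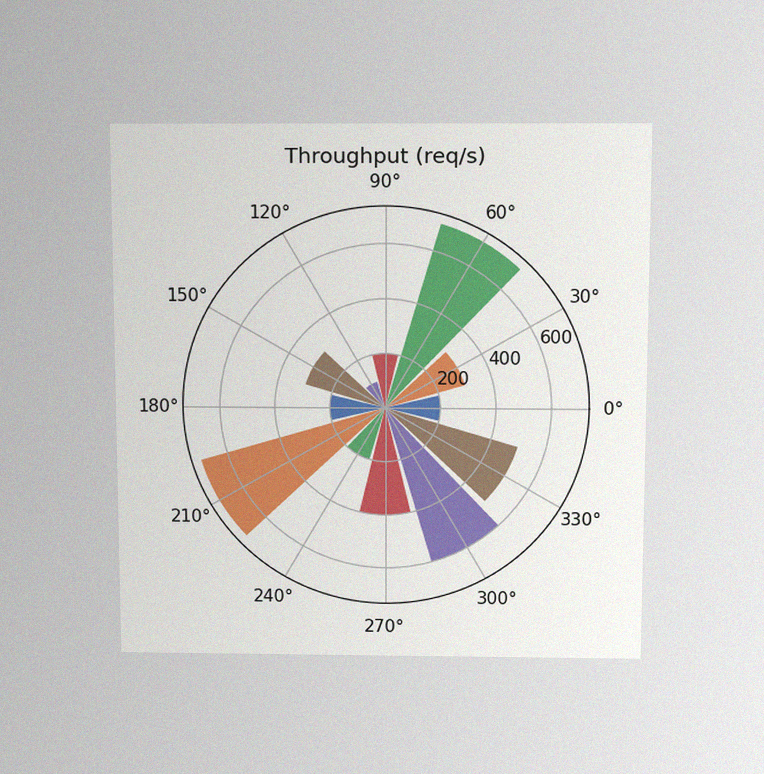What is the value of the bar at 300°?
600req/s

The chart is viewed slightly from above, with some photo noise. The bar at 300° reaches 600req/s on the radial axis.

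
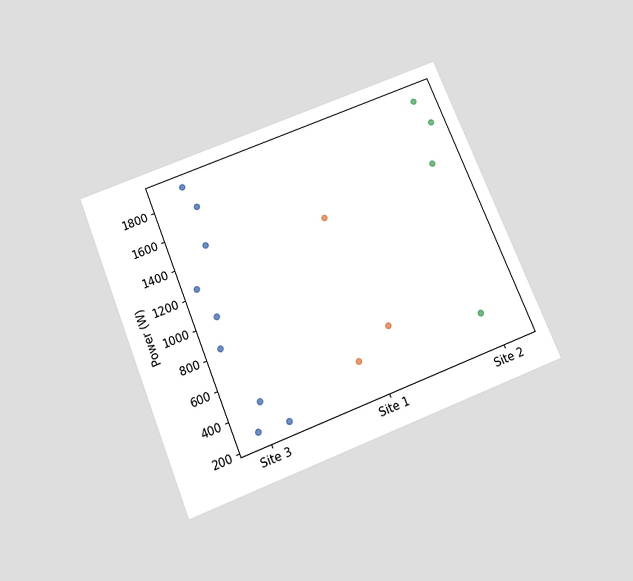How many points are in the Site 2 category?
The chart is tilted about 22° counter-clockwise and viewed slightly from below. Counting the markers in the Site 2 column gives 4.

4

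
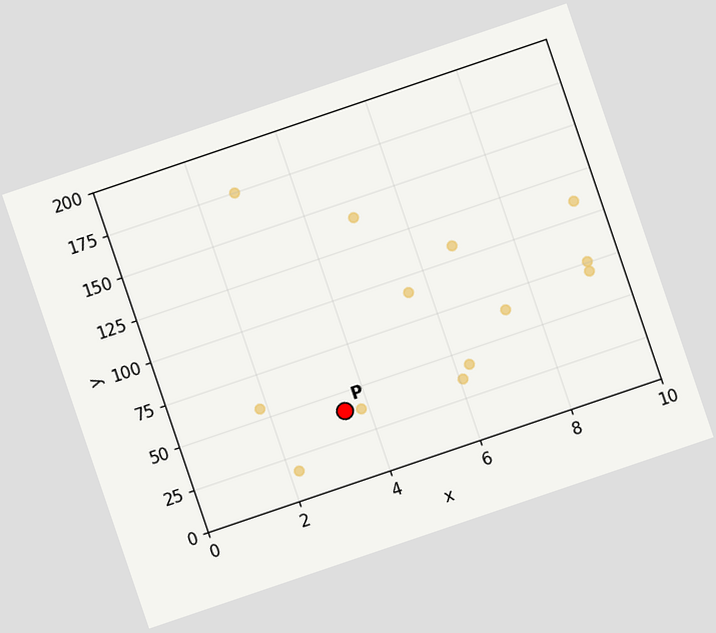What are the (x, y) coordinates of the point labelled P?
The chart is tilted about 19° counter-clockwise. Following the gridlines from P to each axis, P sits at (3.5, 40).

(3.5, 40)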